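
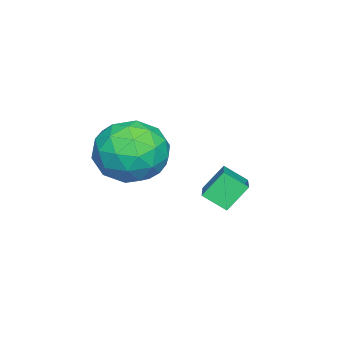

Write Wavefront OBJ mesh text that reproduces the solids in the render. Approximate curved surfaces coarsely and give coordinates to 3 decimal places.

v -1.448 1.569 3.638
v -0.757 1.957 4.523
v -0.323 0.023 3.437
v 0.368 0.411 4.322
v -0.735 0.035 4.552
v -1.43 0.99 4.676
v 0.35 0.99 3.284
v -0.345 1.945 3.408
v 0.355 1.599 4.304
v -0.316 1.009 5.087
v -0.764 0.971 2.873
v -1.435 0.381 3.656
v -1.201 1.899 4.098
v 0.121 0.081 3.862
v -0.527 -0.14 3.997
v -0.121 0.089 4.517
v -1.597 1.33 4.188
v -1.191 1.559 4.708
v -1.178 0.429 4.725
v 0.111 0.421 3.252
v 0.517 0.65 3.772
v -0.959 1.891 3.443
v -0.553 2.12 3.963
v 0.098 1.551 3.235
v -0.142 1.917 4.49
v 0.52 1.008 4.372
v 0.509 1.348 3.762
v 0.1 1.91 3.834
v -0.536 1.57 4.95
v 0.126 0.661 4.832
v -0.523 0.44 4.967
v -0.932 1.001 5.04
v 0.118 1.36 4.821
v -1.206 1.319 3.128
v -0.544 0.41 3.01
v -0.148 0.979 2.92
v -0.557 1.54 2.993
v -1.6 0.972 3.588
v -0.938 0.063 3.47
v -1.18 0.07 4.126
v -1.589 0.632 4.198
v -1.198 0.62 3.139
v -1.761 2.678 2.254
v -2.244 3.137 3.013
v -1.831 3.391 1.779
v -2.314 3.85 2.538
v 0.154 3.39 3.042
v -0.329 3.849 3.801
v 0.084 4.103 2.567
v -0.399 4.562 3.326
f 1 38 17
f 38 12 41
f 17 41 6
f 38 41 17
f 1 17 13
f 17 6 18
f 13 18 2
f 17 18 13
f 1 13 22
f 13 2 23
f 22 23 8
f 13 23 22
f 1 22 34
f 22 8 37
f 34 37 11
f 22 37 34
f 1 34 38
f 34 11 42
f 38 42 12
f 34 42 38
f 2 18 29
f 18 6 32
f 29 32 10
f 18 32 29
f 6 41 19
f 41 12 40
f 19 40 5
f 41 40 19
f 12 42 39
f 42 11 35
f 39 35 3
f 42 35 39
f 11 37 36
f 37 8 24
f 36 24 7
f 37 24 36
f 8 23 28
f 23 2 25
f 28 25 9
f 23 25 28
f 4 30 16
f 30 10 31
f 16 31 5
f 30 31 16
f 4 16 14
f 16 5 15
f 14 15 3
f 16 15 14
f 4 14 21
f 14 3 20
f 21 20 7
f 14 20 21
f 4 21 26
f 21 7 27
f 26 27 9
f 21 27 26
f 4 26 30
f 26 9 33
f 30 33 10
f 26 33 30
f 5 31 19
f 31 10 32
f 19 32 6
f 31 32 19
f 3 15 39
f 15 5 40
f 39 40 12
f 15 40 39
f 7 20 36
f 20 3 35
f 36 35 11
f 20 35 36
f 9 27 28
f 27 7 24
f 28 24 8
f 27 24 28
f 10 33 29
f 33 9 25
f 29 25 2
f 33 25 29
f 44 46 43
f 47 44 43
f 43 46 45
f 45 47 43
f 44 50 46
f 48 44 47
f 48 50 44
f 46 50 45
f 49 47 45
f 45 50 49
f 49 48 47
f 50 48 49



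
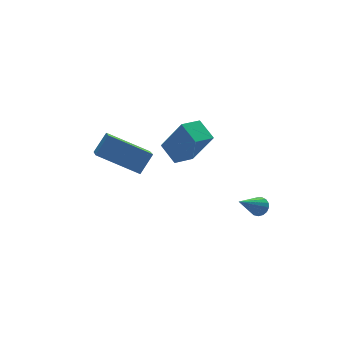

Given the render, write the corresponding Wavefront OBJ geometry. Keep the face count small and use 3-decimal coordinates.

v -3.724 1.262 -0.49
v -5.251 2.453 0.466
v -3.166 2.709 -1.403
v -4.694 3.901 -0.448
v -2.986 1.519 0.368
v -4.514 2.711 1.323
v -2.429 2.967 -0.546
v -3.956 4.158 0.41
v 1.739 0.53 -4.057
v 2.002 0.743 -3.663
v 0.481 0.13 -3.003
v 1.867 0.932 -3.753
v 1.702 1.028 -3.912
v 1.546 1.011 -4.105
v 1.434 0.883 -4.287
v 1.392 0.675 -4.417
v 1.429 0.433 -4.464
v 1.538 0.214 -4.418
v 1.692 0.067 -4.289
v 1.857 0.026 -4.107
v 1.996 0.101 -3.914
v 2.075 0.274 -3.754
v 2.077 0.506 -3.663
v -2.078 1.267 -0.32
v -2.22 2.29 0.21
v -1.06 1.533 -0.561
v -1.201 2.555 -0.031
v -1.479 0.485 1.351
v -1.62 1.507 1.881
v -0.46 0.75 1.11
v -0.602 1.773 1.64
f 2 4 1
f 5 2 1
f 1 4 3
f 3 5 1
f 2 8 4
f 6 2 5
f 6 8 2
f 4 8 3
f 7 5 3
f 3 8 7
f 7 6 5
f 8 6 7
f 10 9 12
f 10 12 11
f 12 9 13
f 12 13 11
f 13 9 14
f 13 14 11
f 14 9 15
f 14 15 11
f 15 9 16
f 15 16 11
f 16 9 17
f 16 17 11
f 17 9 18
f 17 18 11
f 18 9 19
f 18 19 11
f 19 9 20
f 19 20 11
f 20 9 21
f 20 21 11
f 21 9 22
f 21 22 11
f 22 9 23
f 22 23 11
f 23 9 10
f 23 10 11
f 25 27 24
f 28 25 24
f 24 27 26
f 26 28 24
f 25 31 27
f 29 25 28
f 29 31 25
f 27 31 26
f 30 28 26
f 26 31 30
f 30 29 28
f 31 29 30



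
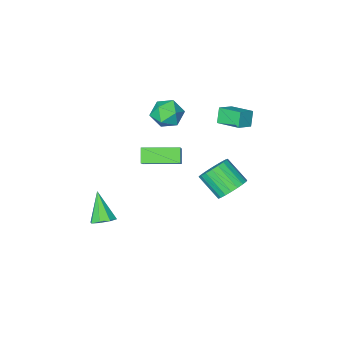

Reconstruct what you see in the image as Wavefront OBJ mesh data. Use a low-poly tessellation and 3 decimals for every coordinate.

v -1.234 -2.348 3.146
v -0.45 -1.919 2.591
v -0.23 -3.661 3.549
v 0.554 -3.232 2.994
v 0.235 -2.781 3.888
v -0.386 -1.969 3.64
v -0.294 -3.611 2.5
v -0.915 -2.799 2.252
v 0.13 -2.699 2.192
v 0.457 -2.187 3.05
v -1.137 -3.393 3.09
v -0.81 -2.881 3.948
v 2.108 -1.466 0.691
v 1.738 -2.042 1.447
v 0.345 -0.254 0.751
v -0.025 -0.83 1.508
v 3.005 -0.23 2.072
v 2.635 -0.806 2.829
v 1.242 0.982 2.133
v 0.872 0.406 2.889
v -3.935 -1.836 1.403
v -4.303 -2.191 2.343
v -4.388 -0.38 1.776
v -4.757 -0.735 2.716
v -2.943 -1.645 1.864
v -3.312 -2 2.804
v -3.397 -0.189 2.237
v -3.765 -0.544 3.177
v 3.864 -2.915 -4.628
v 4.446 -3.396 -4.859
v 3.556 -4.085 -2.972
v 4.644 -2.948 -4.506
v 4.385 -2.48 -4.223
v 3.821 -2.267 -4.178
v 3.282 -2.434 -4.396
v 3.084 -2.882 -4.749
v 3.343 -3.35 -5.032
v 3.907 -3.563 -5.077
v -2.586 0.511 -2.363
v -2.125 -0.005 -3.127
v -1.694 -1.347 -1.96
v -2.154 -0.831 -1.197
v -1.804 0.233 -2.973
v -1.372 -1.11 -1.806
v -1.617 0.518 -2.714
v -1.186 -0.824 -1.547
v -1.598 0.802 -2.394
v -1.167 -0.54 -1.227
v -1.75 1.036 -2.069
v -1.319 -0.306 -0.902
v -2.046 1.179 -1.794
v -1.615 -0.163 -0.628
v -2.436 1.207 -1.619
v -2.004 -0.136 -0.452
v -2.851 1.114 -1.572
v -2.42 -0.228 -0.405
v -3.221 0.917 -1.661
v -2.789 -0.425 -0.495
v -3.481 0.65 -1.873
v -3.049 -0.692 -0.706
v -3.586 0.359 -2.169
v -3.154 -0.983 -1.002
v -3.518 0.094 -2.498
v -3.086 -1.248 -1.332
v -3.289 -0.099 -2.805
v -2.857 -1.441 -1.638
v -2.938 -0.186 -3.035
v -2.507 -1.528 -1.868
v -2.527 -0.153 -3.149
v -2.095 -1.495 -1.982
f 1 12 6
f 1 6 2
f 1 2 8
f 1 8 11
f 1 11 12
f 2 6 10
f 6 12 5
f 12 11 3
f 11 8 7
f 8 2 9
f 4 10 5
f 4 5 3
f 4 3 7
f 4 7 9
f 4 9 10
f 5 10 6
f 3 5 12
f 7 3 11
f 9 7 8
f 10 9 2
f 14 16 13
f 17 14 13
f 13 16 15
f 15 17 13
f 14 20 16
f 18 14 17
f 18 20 14
f 16 20 15
f 19 17 15
f 15 20 19
f 19 18 17
f 20 18 19
f 22 24 21
f 25 22 21
f 21 24 23
f 23 25 21
f 22 28 24
f 26 22 25
f 26 28 22
f 24 28 23
f 27 25 23
f 23 28 27
f 27 26 25
f 28 26 27
f 30 29 32
f 30 32 31
f 32 29 33
f 32 33 31
f 33 29 34
f 33 34 31
f 34 29 35
f 34 35 31
f 35 29 36
f 35 36 31
f 36 29 37
f 36 37 31
f 37 29 38
f 37 38 31
f 38 29 30
f 38 30 31
f 40 39 43
f 40 43 41
f 41 43 44
f 41 44 42
f 43 39 45
f 43 45 44
f 44 45 46
f 44 46 42
f 45 39 47
f 45 47 46
f 46 47 48
f 46 48 42
f 47 39 49
f 47 49 48
f 48 49 50
f 48 50 42
f 49 39 51
f 49 51 50
f 50 51 52
f 50 52 42
f 51 39 53
f 51 53 52
f 52 53 54
f 52 54 42
f 53 39 55
f 53 55 54
f 54 55 56
f 54 56 42
f 55 39 57
f 55 57 56
f 56 57 58
f 56 58 42
f 57 39 59
f 57 59 58
f 58 59 60
f 58 60 42
f 59 39 61
f 59 61 60
f 60 61 62
f 60 62 42
f 61 39 63
f 61 63 62
f 62 63 64
f 62 64 42
f 63 39 65
f 63 65 64
f 64 65 66
f 64 66 42
f 65 39 67
f 65 67 66
f 66 67 68
f 66 68 42
f 67 39 69
f 67 69 68
f 68 69 70
f 68 70 42
f 69 39 40
f 69 40 70
f 70 40 41
f 70 41 42



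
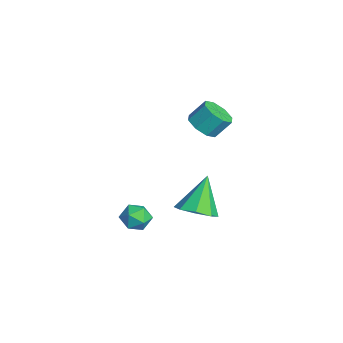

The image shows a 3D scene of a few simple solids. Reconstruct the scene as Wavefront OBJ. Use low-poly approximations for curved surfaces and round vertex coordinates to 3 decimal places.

v 0.016 2.738 2.517
v 0.575 2.339 2.82
v 0.622 3.003 3.606
v 0.064 3.402 3.303
v 0.764 2.748 2.464
v 0.812 3.412 3.25
v 0.516 3.15 2.139
v 0.563 3.814 2.925
v -0.025 3.311 2.035
v 0.022 3.975 2.821
v -0.542 3.137 2.214
v -0.495 3.801 3
v -0.732 2.728 2.57
v -0.684 3.392 3.356
v -0.483 2.326 2.895
v -0.436 2.99 3.681
v 0.058 2.165 2.999
v 0.105 2.829 3.785
v 0.028 0.302 -2.781
v 0.515 0.616 -2.344
v 0.245 -0.736 -2.276
v 0.732 -0.422 -1.839
v 0.025 -0.276 -1.759
v -0.108 0.365 -2.071
v 0.868 -0.485 -2.549
v 0.735 0.156 -2.861
v 1.034 0.13 -2.201
v 0.513 0.259 -1.713
v 0.247 -0.379 -2.907
v -0.274 -0.25 -2.419
v 0.547 2.392 -2.273
v 1.328 2.841 -2.042
v -0.287 3.068 -0.767
v 0.9 3.233 -2.455
v 0.266 3.132 -2.761
v -0.204 2.598 -2.782
v -0.234 1.943 -2.504
v 0.194 1.551 -2.092
v 0.829 1.652 -1.786
v 1.298 2.187 -1.765
f 2 1 5
f 2 5 3
f 3 5 6
f 3 6 4
f 5 1 7
f 5 7 6
f 6 7 8
f 6 8 4
f 7 1 9
f 7 9 8
f 8 9 10
f 8 10 4
f 9 1 11
f 9 11 10
f 10 11 12
f 10 12 4
f 11 1 13
f 11 13 12
f 12 13 14
f 12 14 4
f 13 1 15
f 13 15 14
f 14 15 16
f 14 16 4
f 15 1 17
f 15 17 16
f 16 17 18
f 16 18 4
f 17 1 2
f 17 2 18
f 18 2 3
f 18 3 4
f 19 30 24
f 19 24 20
f 19 20 26
f 19 26 29
f 19 29 30
f 20 24 28
f 24 30 23
f 30 29 21
f 29 26 25
f 26 20 27
f 22 28 23
f 22 23 21
f 22 21 25
f 22 25 27
f 22 27 28
f 23 28 24
f 21 23 30
f 25 21 29
f 27 25 26
f 28 27 20
f 32 31 34
f 32 34 33
f 34 31 35
f 34 35 33
f 35 31 36
f 35 36 33
f 36 31 37
f 36 37 33
f 37 31 38
f 37 38 33
f 38 31 39
f 38 39 33
f 39 31 40
f 39 40 33
f 40 31 32
f 40 32 33



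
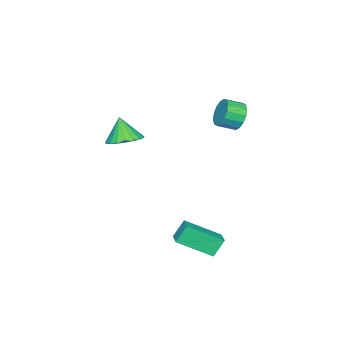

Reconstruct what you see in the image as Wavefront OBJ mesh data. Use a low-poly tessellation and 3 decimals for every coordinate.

v -1.755 1.605 3.189
v -1.235 1.72 2.539
v -0.605 1.03 2.922
v -1.125 0.915 3.571
v -1.105 2.006 2.84
v -0.474 1.316 3.222
v -1.149 2.184 3.234
v -0.518 1.495 3.616
v -1.356 2.208 3.616
v -0.725 1.518 3.998
v -1.669 2.069 3.883
v -1.038 1.38 4.266
v -2.006 1.806 3.965
v -1.375 1.117 4.347
v -2.275 1.49 3.838
v -1.645 0.8 4.221
v -2.406 1.204 3.538
v -1.775 0.514 3.92
v -2.362 1.025 3.144
v -1.731 0.336 3.526
v -2.155 1.002 2.762
v -1.524 0.312 3.144
v -1.842 1.14 2.494
v -1.211 0.451 2.877
v -1.505 1.403 2.413
v -0.874 0.714 2.795
v 0.947 -3.257 1.356
v 1.873 -3.086 1.626
v 0.653 -3.763 2.684
v 1.691 -2.734 1.72
v 1.38 -2.472 1.751
v 0.994 -2.346 1.714
v 0.6 -2.378 1.615
v 0.266 -2.561 1.471
v 0.05 -2.866 1.308
v -0.012 -3.237 1.152
v 0.093 -3.613 1.033
v 0.345 -3.926 0.969
v 0.701 -4.124 0.972
v 1.099 -4.173 1.042
v 1.472 -4.062 1.166
v 1.753 -3.813 1.323
v 1.895 -3.468 1.486
v 2.396 2.51 -3.737
v 3.34 1.013 -2.722
v 1.863 2.797 -2.819
v 2.807 1.3 -1.803
v 3.093 3.1 -3.517
v 4.037 1.603 -2.501
v 2.56 3.387 -2.598
v 3.504 1.89 -1.583
f 2 1 5
f 2 5 3
f 3 5 6
f 3 6 4
f 5 1 7
f 5 7 6
f 6 7 8
f 6 8 4
f 7 1 9
f 7 9 8
f 8 9 10
f 8 10 4
f 9 1 11
f 9 11 10
f 10 11 12
f 10 12 4
f 11 1 13
f 11 13 12
f 12 13 14
f 12 14 4
f 13 1 15
f 13 15 14
f 14 15 16
f 14 16 4
f 15 1 17
f 15 17 16
f 16 17 18
f 16 18 4
f 17 1 19
f 17 19 18
f 18 19 20
f 18 20 4
f 19 1 21
f 19 21 20
f 20 21 22
f 20 22 4
f 21 1 23
f 21 23 22
f 22 23 24
f 22 24 4
f 23 1 25
f 23 25 24
f 24 25 26
f 24 26 4
f 25 1 2
f 25 2 26
f 26 2 3
f 26 3 4
f 28 27 30
f 28 30 29
f 30 27 31
f 30 31 29
f 31 27 32
f 31 32 29
f 32 27 33
f 32 33 29
f 33 27 34
f 33 34 29
f 34 27 35
f 34 35 29
f 35 27 36
f 35 36 29
f 36 27 37
f 36 37 29
f 37 27 38
f 37 38 29
f 38 27 39
f 38 39 29
f 39 27 40
f 39 40 29
f 40 27 41
f 40 41 29
f 41 27 42
f 41 42 29
f 42 27 43
f 42 43 29
f 43 27 28
f 43 28 29
f 45 47 44
f 48 45 44
f 44 47 46
f 46 48 44
f 45 51 47
f 49 45 48
f 49 51 45
f 47 51 46
f 50 48 46
f 46 51 50
f 50 49 48
f 51 49 50



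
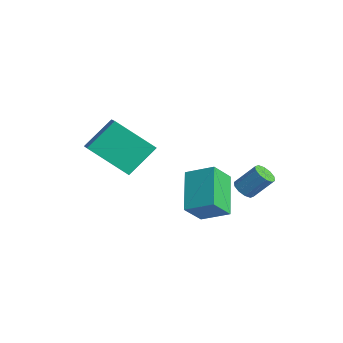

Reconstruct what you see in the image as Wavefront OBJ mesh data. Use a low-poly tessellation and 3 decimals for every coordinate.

v 1.982 0.962 -0.129
v 2.804 1.761 0.393
v 1.733 1.789 -1.005
v 2.555 2.589 -0.482
v 3.385 0.231 -1.218
v 4.207 1.031 -0.695
v 3.136 1.059 -2.093
v 3.958 1.858 -1.571
v 3.375 2.719 -0.77
v 3.633 2.999 -1.094
v 4.043 3.661 -0.194
v 3.785 3.381 0.13
v 3.354 3.126 -1.06
v 3.764 3.788 -0.159
v 3.082 3.098 -0.915
v 3.492 3.759 -0.015
v 2.922 2.924 -0.715
v 3.332 3.586 0.185
v 2.936 2.673 -0.536
v 3.346 3.335 0.364
v 3.117 2.439 -0.446
v 3.527 3.101 0.454
v 3.396 2.312 -0.481
v 3.806 2.974 0.42
v 3.668 2.341 -0.625
v 4.078 3.002 0.275
v 3.828 2.514 -0.825
v 4.238 3.176 0.075
v 3.814 2.765 -1.004
v 4.224 3.427 -0.104
v -1.013 -0.131 -1.407
v -1.976 -1.437 -0.091
v -1.152 1.107 -0.28
v -2.115 -0.2 1.036
v -0.085 -0.4 -0.996
v -1.048 -1.707 0.32
v -0.224 0.837 0.131
v -1.187 -0.469 1.447
f 2 4 1
f 5 2 1
f 1 4 3
f 3 5 1
f 2 8 4
f 6 2 5
f 6 8 2
f 4 8 3
f 7 5 3
f 3 8 7
f 7 6 5
f 8 6 7
f 10 9 13
f 10 13 11
f 11 13 14
f 11 14 12
f 13 9 15
f 13 15 14
f 14 15 16
f 14 16 12
f 15 9 17
f 15 17 16
f 16 17 18
f 16 18 12
f 17 9 19
f 17 19 18
f 18 19 20
f 18 20 12
f 19 9 21
f 19 21 20
f 20 21 22
f 20 22 12
f 21 9 23
f 21 23 22
f 22 23 24
f 22 24 12
f 23 9 25
f 23 25 24
f 24 25 26
f 24 26 12
f 25 9 27
f 25 27 26
f 26 27 28
f 26 28 12
f 27 9 29
f 27 29 28
f 28 29 30
f 28 30 12
f 29 9 10
f 29 10 30
f 30 10 11
f 30 11 12
f 32 34 31
f 35 32 31
f 31 34 33
f 33 35 31
f 32 38 34
f 36 32 35
f 36 38 32
f 34 38 33
f 37 35 33
f 33 38 37
f 37 36 35
f 38 36 37



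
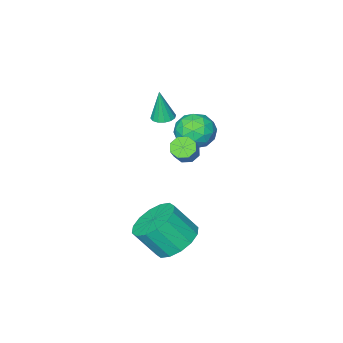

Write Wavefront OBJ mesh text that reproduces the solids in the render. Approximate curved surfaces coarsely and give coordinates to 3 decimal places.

v 2.165 3.863 -2.982
v 3.006 3.579 -3.615
v 3.716 2.913 -2.37
v 2.875 3.197 -1.738
v 3.138 4.09 -3.417
v 3.849 3.424 -2.172
v 3.01 4.541 -3.102
v 3.721 3.875 -1.858
v 2.655 4.81 -2.756
v 3.366 4.144 -1.511
v 2.169 4.825 -2.47
v 2.879 4.159 -1.225
v 1.682 4.582 -2.321
v 2.392 3.917 -1.077
v 1.324 4.147 -2.35
v 2.034 3.481 -1.105
v 1.191 3.636 -2.548
v 1.902 2.97 -1.303
v 1.319 3.185 -2.862
v 2.03 2.519 -1.618
v 1.674 2.916 -3.209
v 2.385 2.25 -1.964
v 2.161 2.901 -3.495
v 2.871 2.235 -2.25
v 2.648 3.143 -3.643
v 3.358 2.478 -2.399
v -2.228 -0.048 -1.34
v -1.343 -0.36 -1.032
v -2.937 -1.12 -0.388
v -2.052 -1.432 -0.08
v -2.376 -0.534 0.176
v -1.938 0.128 -0.412
v -2.342 -1.608 -1.008
v -1.904 -0.946 -1.596
v -1.413 -1.325 -0.827
v -1.434 -0.661 -0.095
v -2.846 -0.819 -1.325
v -2.867 -0.155 -0.593
v -1.723 -0.11 -1.27
v -2.557 -1.37 -0.15
v -2.747 -0.842 0
v -2.227 -1.026 0.181
v -2.073 0.177 -0.905
v -1.552 -0.006 -0.724
v -2.16 -0.109 -0.014
v -2.728 -1.474 -0.696
v -2.207 -1.657 -0.515
v -2.053 -0.454 -1.601
v -1.533 -0.638 -1.42
v -2.12 -1.371 -1.406
v -1.244 -0.86 -0.968
v -1.661 -1.49 -0.408
v -1.832 -1.594 -0.954
v -1.574 -1.205 -1.3
v -1.256 -0.47 -0.538
v -1.673 -1.1 0.022
v -1.863 -0.572 0.173
v -1.606 -0.183 -0.173
v -1.298 -1.037 -0.417
v -2.607 -0.38 -1.442
v -3.024 -1.01 -0.882
v -2.674 -1.297 -1.247
v -2.417 -0.908 -1.593
v -2.619 0.01 -1.012
v -3.036 -0.62 -0.452
v -2.706 -0.275 -0.12
v -2.448 0.114 -0.466
v -2.982 -0.443 -1.003
v 0.742 2.549 1.075
v 1.04 2.082 1.157
v 1.576 2.565 1.948
v 1.278 3.031 1.865
v 1.223 2.345 0.873
v 1.759 2.828 1.663
v 1.124 2.728 0.707
v 1.66 3.21 1.497
v 0.801 3.005 0.756
v 1.337 3.488 1.547
v 0.444 3.015 0.992
v 0.98 3.498 1.783
v 0.261 2.752 1.277
v 0.797 3.235 2.067
v 0.36 2.37 1.443
v 0.896 2.852 2.233
v 0.683 2.092 1.393
v 1.219 2.575 2.184
v -1.03 -1.547 0.199
v -0.483 -1.538 0.151
v -0.89 -1.633 1.781
v -0.559 -1.265 0.172
v -0.762 -1.067 0.201
v -1.037 -0.998 0.229
v -1.31 -1.077 0.25
v -1.508 -1.281 0.256
v -1.578 -1.557 0.248
v -1.502 -1.83 0.226
v -1.299 -2.028 0.197
v -1.024 -2.097 0.169
v -0.751 -2.018 0.149
v -0.553 -1.814 0.142
f 2 1 5
f 2 5 3
f 3 5 6
f 3 6 4
f 5 1 7
f 5 7 6
f 6 7 8
f 6 8 4
f 7 1 9
f 7 9 8
f 8 9 10
f 8 10 4
f 9 1 11
f 9 11 10
f 10 11 12
f 10 12 4
f 11 1 13
f 11 13 12
f 12 13 14
f 12 14 4
f 13 1 15
f 13 15 14
f 14 15 16
f 14 16 4
f 15 1 17
f 15 17 16
f 16 17 18
f 16 18 4
f 17 1 19
f 17 19 18
f 18 19 20
f 18 20 4
f 19 1 21
f 19 21 20
f 20 21 22
f 20 22 4
f 21 1 23
f 21 23 22
f 22 23 24
f 22 24 4
f 23 1 25
f 23 25 24
f 24 25 26
f 24 26 4
f 25 1 2
f 25 2 26
f 26 2 3
f 26 3 4
f 27 64 43
f 64 38 67
f 43 67 32
f 64 67 43
f 27 43 39
f 43 32 44
f 39 44 28
f 43 44 39
f 27 39 48
f 39 28 49
f 48 49 34
f 39 49 48
f 27 48 60
f 48 34 63
f 60 63 37
f 48 63 60
f 27 60 64
f 60 37 68
f 64 68 38
f 60 68 64
f 28 44 55
f 44 32 58
f 55 58 36
f 44 58 55
f 32 67 45
f 67 38 66
f 45 66 31
f 67 66 45
f 38 68 65
f 68 37 61
f 65 61 29
f 68 61 65
f 37 63 62
f 63 34 50
f 62 50 33
f 63 50 62
f 34 49 54
f 49 28 51
f 54 51 35
f 49 51 54
f 30 56 42
f 56 36 57
f 42 57 31
f 56 57 42
f 30 42 40
f 42 31 41
f 40 41 29
f 42 41 40
f 30 40 47
f 40 29 46
f 47 46 33
f 40 46 47
f 30 47 52
f 47 33 53
f 52 53 35
f 47 53 52
f 30 52 56
f 52 35 59
f 56 59 36
f 52 59 56
f 31 57 45
f 57 36 58
f 45 58 32
f 57 58 45
f 29 41 65
f 41 31 66
f 65 66 38
f 41 66 65
f 33 46 62
f 46 29 61
f 62 61 37
f 46 61 62
f 35 53 54
f 53 33 50
f 54 50 34
f 53 50 54
f 36 59 55
f 59 35 51
f 55 51 28
f 59 51 55
f 70 69 73
f 70 73 71
f 71 73 74
f 71 74 72
f 73 69 75
f 73 75 74
f 74 75 76
f 74 76 72
f 75 69 77
f 75 77 76
f 76 77 78
f 76 78 72
f 77 69 79
f 77 79 78
f 78 79 80
f 78 80 72
f 79 69 81
f 79 81 80
f 80 81 82
f 80 82 72
f 81 69 83
f 81 83 82
f 82 83 84
f 82 84 72
f 83 69 85
f 83 85 84
f 84 85 86
f 84 86 72
f 85 69 70
f 85 70 86
f 86 70 71
f 86 71 72
f 88 87 90
f 88 90 89
f 90 87 91
f 90 91 89
f 91 87 92
f 91 92 89
f 92 87 93
f 92 93 89
f 93 87 94
f 93 94 89
f 94 87 95
f 94 95 89
f 95 87 96
f 95 96 89
f 96 87 97
f 96 97 89
f 97 87 98
f 97 98 89
f 98 87 99
f 98 99 89
f 99 87 100
f 99 100 89
f 100 87 88
f 100 88 89



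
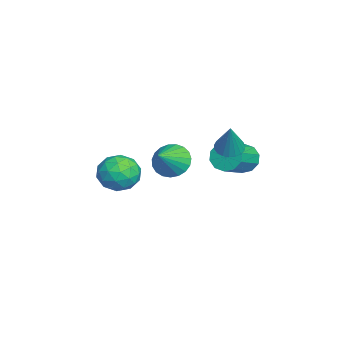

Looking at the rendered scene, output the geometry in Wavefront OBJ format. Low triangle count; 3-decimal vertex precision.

v 2.872 -0.62 1.396
v 3.505 -0.642 0.584
v 4.168 -1.22 2.424
v 3.569 -0.247 0.735
v 3.512 0.084 1.001
v 3.344 0.294 1.335
v 3.095 0.345 1.679
v 2.807 0.23 1.975
v 2.53 -0.032 2.17
v 2.313 -0.396 2.232
v 2.192 -0.799 2.149
v 2.189 -1.17 1.936
v 2.304 -1.446 1.629
v 2.517 -1.58 1.283
v 2.791 -1.547 0.955
v 3.08 -1.354 0.705
v 3.332 -1.034 0.573
v 0.074 2.162 0.942
v 0.716 2.457 0.61
v 0.966 2.198 2.698
v 0.551 2.725 0.688
v 0.304 2.896 0.81
v 0.017 2.94 0.955
v -0.26 2.849 1.097
v -0.479 2.639 1.213
v -0.603 2.347 1.281
v -0.609 2.023 1.291
v -0.497 1.723 1.241
v -0.286 1.499 1.138
v -0.013 1.389 1.002
v 0.275 1.413 0.855
v 0.529 1.566 0.724
v 0.704 1.823 0.63
v 0.77 2.138 0.589
v -2.578 2.872 -1.28
v -1.971 3.312 -1.848
v -0.455 2.408 -0.927
v -1.062 1.968 -0.36
v -2.055 3.647 -1.38
v -0.539 2.743 -0.46
v -2.338 3.686 -0.875
v -0.823 2.782 0.045
v -2.713 3.414 -0.524
v -1.198 2.51 0.396
v -3.037 2.935 -0.462
v -1.521 2.031 0.458
v -3.185 2.432 -0.713
v -1.669 1.528 0.208
v -3.101 2.097 -1.18
v -1.585 1.193 -0.26
v -2.817 2.058 -1.685
v -1.302 1.154 -0.765
v -2.442 2.33 -2.036
v -0.927 1.426 -1.116
v -2.119 2.809 -2.098
v -0.603 1.905 -1.178
v -1.966 -2.556 -1.477
v -1.018 -3.353 -1.567
v -3.022 -3.667 -2.773
v -2.074 -4.464 -2.863
v -2.722 -4.386 -1.807
v -2.07 -3.699 -1.006
v -1.97 -3.321 -3.334
v -1.318 -2.634 -2.533
v -1.021 -3.825 -2.714
v -1.486 -4.483 -1.771
v -2.554 -2.537 -2.569
v -3.019 -3.195 -1.626
v -1.399 -2.857 -1.408
v -2.641 -4.163 -2.932
v -3.022 -4.118 -2.312
v -2.465 -4.586 -2.364
v -2.017 -3.061 -1.079
v -1.46 -3.529 -1.131
v -2.462 -4.136 -1.273
v -2.58 -3.491 -3.209
v -2.023 -3.959 -3.261
v -1.575 -2.434 -1.976
v -1.018 -2.902 -2.028
v -1.578 -2.884 -3.067
v -0.844 -3.603 -2.135
v -1.465 -4.256 -2.897
v -1.404 -3.584 -3.174
v -1.02 -3.18 -2.703
v -1.117 -3.99 -1.581
v -1.738 -4.643 -2.342
v -2.119 -4.597 -1.722
v -1.735 -4.193 -1.251
v -1.119 -4.267 -2.255
v -2.302 -2.377 -1.998
v -2.923 -3.03 -2.759
v -2.305 -2.827 -3.089
v -1.921 -2.423 -2.618
v -2.575 -2.764 -1.443
v -3.196 -3.417 -2.205
v -3.02 -3.84 -1.637
v -2.636 -3.436 -1.166
v -2.921 -2.753 -2.085
f 2 1 4
f 2 4 3
f 4 1 5
f 4 5 3
f 5 1 6
f 5 6 3
f 6 1 7
f 6 7 3
f 7 1 8
f 7 8 3
f 8 1 9
f 8 9 3
f 9 1 10
f 9 10 3
f 10 1 11
f 10 11 3
f 11 1 12
f 11 12 3
f 12 1 13
f 12 13 3
f 13 1 14
f 13 14 3
f 14 1 15
f 14 15 3
f 15 1 16
f 15 16 3
f 16 1 17
f 16 17 3
f 17 1 2
f 17 2 3
f 19 18 21
f 19 21 20
f 21 18 22
f 21 22 20
f 22 18 23
f 22 23 20
f 23 18 24
f 23 24 20
f 24 18 25
f 24 25 20
f 25 18 26
f 25 26 20
f 26 18 27
f 26 27 20
f 27 18 28
f 27 28 20
f 28 18 29
f 28 29 20
f 29 18 30
f 29 30 20
f 30 18 31
f 30 31 20
f 31 18 32
f 31 32 20
f 32 18 33
f 32 33 20
f 33 18 34
f 33 34 20
f 34 18 19
f 34 19 20
f 36 35 39
f 36 39 37
f 37 39 40
f 37 40 38
f 39 35 41
f 39 41 40
f 40 41 42
f 40 42 38
f 41 35 43
f 41 43 42
f 42 43 44
f 42 44 38
f 43 35 45
f 43 45 44
f 44 45 46
f 44 46 38
f 45 35 47
f 45 47 46
f 46 47 48
f 46 48 38
f 47 35 49
f 47 49 48
f 48 49 50
f 48 50 38
f 49 35 51
f 49 51 50
f 50 51 52
f 50 52 38
f 51 35 53
f 51 53 52
f 52 53 54
f 52 54 38
f 53 35 55
f 53 55 54
f 54 55 56
f 54 56 38
f 55 35 36
f 55 36 56
f 56 36 37
f 56 37 38
f 57 94 73
f 94 68 97
f 73 97 62
f 94 97 73
f 57 73 69
f 73 62 74
f 69 74 58
f 73 74 69
f 57 69 78
f 69 58 79
f 78 79 64
f 69 79 78
f 57 78 90
f 78 64 93
f 90 93 67
f 78 93 90
f 57 90 94
f 90 67 98
f 94 98 68
f 90 98 94
f 58 74 85
f 74 62 88
f 85 88 66
f 74 88 85
f 62 97 75
f 97 68 96
f 75 96 61
f 97 96 75
f 68 98 95
f 98 67 91
f 95 91 59
f 98 91 95
f 67 93 92
f 93 64 80
f 92 80 63
f 93 80 92
f 64 79 84
f 79 58 81
f 84 81 65
f 79 81 84
f 60 86 72
f 86 66 87
f 72 87 61
f 86 87 72
f 60 72 70
f 72 61 71
f 70 71 59
f 72 71 70
f 60 70 77
f 70 59 76
f 77 76 63
f 70 76 77
f 60 77 82
f 77 63 83
f 82 83 65
f 77 83 82
f 60 82 86
f 82 65 89
f 86 89 66
f 82 89 86
f 61 87 75
f 87 66 88
f 75 88 62
f 87 88 75
f 59 71 95
f 71 61 96
f 95 96 68
f 71 96 95
f 63 76 92
f 76 59 91
f 92 91 67
f 76 91 92
f 65 83 84
f 83 63 80
f 84 80 64
f 83 80 84
f 66 89 85
f 89 65 81
f 85 81 58
f 89 81 85



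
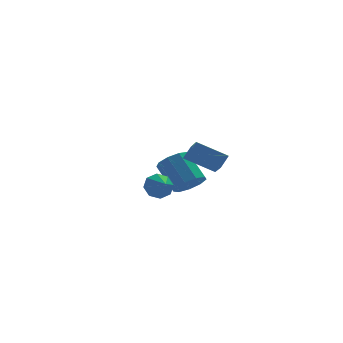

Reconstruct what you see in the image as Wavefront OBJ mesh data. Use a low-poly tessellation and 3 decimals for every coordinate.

v -1.725 -3.001 -2.398
v -1.142 -2.63 -1.92
v -1.555 -3.959 -1.862
v -1.731 -2.592 -1.664
v -2.316 -2.794 -1.838
v -2.555 -3.117 -2.34
v -2.308 -3.372 -2.876
v -1.719 -3.411 -3.131
v -1.134 -3.209 -2.957
v -0.895 -2.886 -2.456
v 1.065 -5.088 -0.44
v -0.493 -4.448 0.439
v 1.118 -3.744 -1.325
v -0.44 -3.104 -0.446
v 1.58 -4.696 0.186
v 0.022 -4.056 1.065
v 1.633 -3.352 -0.699
v 0.075 -2.712 0.18
v 1.092 1.712 -4.628
v 1.863 1.432 -3.989
v 1.219 2.848 -2.593
v 0.448 3.128 -3.232
v 2.081 1.955 -4.419
v 1.438 3.371 -3.023
v 1.836 2.364 -4.947
v 1.193 3.781 -3.551
v 1.243 2.468 -5.326
v 0.6 3.884 -3.93
v 0.579 2.218 -5.378
v -0.064 3.634 -3.982
v 0.155 1.731 -5.079
v -0.488 3.148 -3.684
v 0.169 1.235 -4.57
v -0.474 2.652 -3.174
v 0.615 0.962 -4.087
v -0.028 2.379 -2.691
v 1.284 1.04 -3.858
v 0.64 2.456 -2.462
f 2 1 4
f 2 4 3
f 4 1 5
f 4 5 3
f 5 1 6
f 5 6 3
f 6 1 7
f 6 7 3
f 7 1 8
f 7 8 3
f 8 1 9
f 8 9 3
f 9 1 10
f 9 10 3
f 10 1 2
f 10 2 3
f 12 14 11
f 15 12 11
f 11 14 13
f 13 15 11
f 12 18 14
f 16 12 15
f 16 18 12
f 14 18 13
f 17 15 13
f 13 18 17
f 17 16 15
f 18 16 17
f 20 19 23
f 20 23 21
f 21 23 24
f 21 24 22
f 23 19 25
f 23 25 24
f 24 25 26
f 24 26 22
f 25 19 27
f 25 27 26
f 26 27 28
f 26 28 22
f 27 19 29
f 27 29 28
f 28 29 30
f 28 30 22
f 29 19 31
f 29 31 30
f 30 31 32
f 30 32 22
f 31 19 33
f 31 33 32
f 32 33 34
f 32 34 22
f 33 19 35
f 33 35 34
f 34 35 36
f 34 36 22
f 35 19 37
f 35 37 36
f 36 37 38
f 36 38 22
f 37 19 20
f 37 20 38
f 38 20 21
f 38 21 22



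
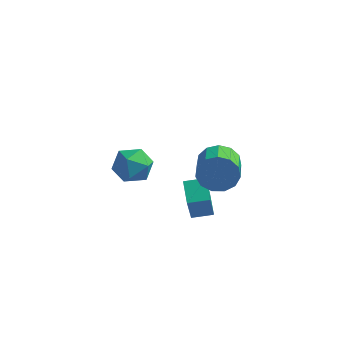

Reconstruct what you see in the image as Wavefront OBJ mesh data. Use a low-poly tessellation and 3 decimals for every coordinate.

v 2.906 -1.434 1.706
v 3.342 -1.02 2.555
v 3.809 -2.552 3.062
v 3.374 -2.966 2.214
v 2.787 -1.143 2.698
v 3.254 -2.674 3.205
v 2.269 -1.357 2.525
v 2.737 -2.889 3.032
v 1.954 -1.597 2.093
v 2.422 -3.129 2.6
v 1.942 -1.784 1.538
v 2.409 -3.316 2.045
v 2.235 -1.861 1.036
v 2.703 -3.393 1.543
v 2.742 -1.802 0.748
v 3.209 -3.334 1.255
v 3.301 -1.626 0.763
v 3.768 -3.158 1.27
v 3.734 -1.389 1.079
v 4.202 -2.921 1.586
v 3.905 -1.167 1.593
v 4.372 -2.699 2.1
v 3.759 -1.029 2.144
v 4.226 -2.561 2.651
v 1.187 -0.399 -3.903
v 1.258 -1.21 -2.043
v 0.575 0.747 -3.38
v 0.647 -0.064 -1.52
v 2.193 0.064 -3.74
v 2.265 -0.747 -1.88
v 1.582 1.21 -3.217
v 1.653 0.399 -1.357
v -2.433 2.339 -1.869
v -1.753 1.515 -2.337
v -3.667 2.125 -3.283
v -2.987 1.301 -3.751
v -3.548 1.094 -2.749
v -2.785 1.227 -1.875
v -2.635 2.413 -3.745
v -1.872 2.546 -2.871
v -1.878 1.561 -3.497
v -2.442 0.745 -2.881
v -2.978 2.895 -2.739
v -3.542 2.079 -2.123
f 2 1 5
f 2 5 3
f 3 5 6
f 3 6 4
f 5 1 7
f 5 7 6
f 6 7 8
f 6 8 4
f 7 1 9
f 7 9 8
f 8 9 10
f 8 10 4
f 9 1 11
f 9 11 10
f 10 11 12
f 10 12 4
f 11 1 13
f 11 13 12
f 12 13 14
f 12 14 4
f 13 1 15
f 13 15 14
f 14 15 16
f 14 16 4
f 15 1 17
f 15 17 16
f 16 17 18
f 16 18 4
f 17 1 19
f 17 19 18
f 18 19 20
f 18 20 4
f 19 1 21
f 19 21 20
f 20 21 22
f 20 22 4
f 21 1 23
f 21 23 22
f 22 23 24
f 22 24 4
f 23 1 2
f 23 2 24
f 24 2 3
f 24 3 4
f 26 28 25
f 29 26 25
f 25 28 27
f 27 29 25
f 26 32 28
f 30 26 29
f 30 32 26
f 28 32 27
f 31 29 27
f 27 32 31
f 31 30 29
f 32 30 31
f 33 44 38
f 33 38 34
f 33 34 40
f 33 40 43
f 33 43 44
f 34 38 42
f 38 44 37
f 44 43 35
f 43 40 39
f 40 34 41
f 36 42 37
f 36 37 35
f 36 35 39
f 36 39 41
f 36 41 42
f 37 42 38
f 35 37 44
f 39 35 43
f 41 39 40
f 42 41 34



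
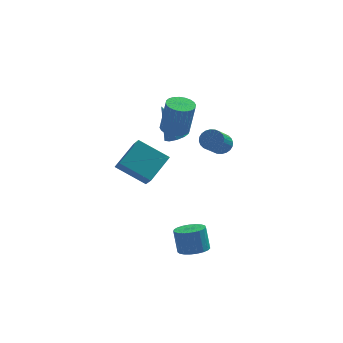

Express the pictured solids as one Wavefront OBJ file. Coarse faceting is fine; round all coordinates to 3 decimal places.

v 1.699 2.138 -0.298
v 1.901 2.487 0.186
v 1.363 1.251 1.302
v 1.161 0.902 0.818
v 1.669 2.567 0.162
v 1.131 1.331 1.279
v 1.443 2.581 0.069
v 0.904 1.345 1.185
v 1.255 2.528 -0.081
v 0.717 1.292 1.036
v 1.135 2.415 -0.263
v 0.596 1.18 0.853
v 1.1 2.261 -0.451
v 0.562 1.025 0.665
v 1.157 2.087 -0.616
v 0.619 0.851 0.501
v 1.297 1.921 -0.732
v 0.759 0.686 0.384
v 1.497 1.789 -0.782
v 0.959 0.553 0.334
v 1.729 1.709 -0.759
v 1.191 0.473 0.358
v 1.956 1.695 -0.665
v 1.417 0.459 0.451
v 2.143 1.748 -0.516
v 1.605 0.512 0.601
v 2.264 1.86 -0.333
v 1.725 0.625 0.783
v 2.298 2.015 -0.145
v 1.76 0.779 0.971
v 2.241 2.189 0.019
v 1.703 0.953 1.136
v 2.101 2.354 0.136
v 1.563 1.119 1.252
v -1.923 -3.297 0.879
v -3.347 -2.785 1.777
v -2.132 -2.518 0.103
v -3.556 -2.006 1.001
v -1.004 -2.214 1.719
v -2.428 -1.702 2.617
v -1.213 -1.435 0.943
v -2.637 -0.923 1.841
v -0.632 0.545 1.903
v 0.088 0.582 1.79
v 0.373 0.472 3.564
v -0.348 0.435 3.677
v 0.022 0.857 1.817
v 0.307 0.748 3.591
v -0.144 1.085 1.858
v 0.141 0.976 3.632
v -0.384 1.231 1.906
v -0.099 1.122 3.679
v -0.662 1.273 1.953
v -0.377 1.163 3.727
v -0.935 1.203 1.992
v -0.65 1.093 3.766
v -1.162 1.033 2.018
v -0.878 0.924 3.792
v -1.309 0.789 2.027
v -1.024 0.68 3.801
v -1.353 0.508 2.016
v -1.068 0.398 3.79
v -1.287 0.232 1.989
v -1.002 0.123 3.763
v -1.121 0.004 1.948
v -0.836 -0.105 3.722
v -0.881 -0.142 1.901
v -0.596 -0.251 3.674
v -0.603 -0.183 1.853
v -0.318 -0.293 3.627
v -0.33 -0.113 1.814
v -0.045 -0.223 3.588
v -0.102 0.056 1.788
v 0.182 -0.053 3.562
v 0.044 0.3 1.779
v 0.329 0.191 3.553
v -0.427 2.696 -0.028
v -0.044 3.245 -0.01
v -1.153 3.144 1.848
v -0.408 3.349 -0.176
v -0.78 3.204 -0.285
v -1.017 2.864 -0.296
v -1.029 2.461 -0.204
v -0.811 2.147 -0.045
v -0.446 2.043 0.121
v -0.074 2.189 0.23
v 0.163 2.528 0.241
v 0.175 2.932 0.149
v 0.029 -3.905 -3.605
v 0.444 -4.496 -3.339
v 0.267 -4.087 -2.15
v -0.149 -3.495 -2.415
v 0.668 -4.271 -3.383
v 0.491 -3.862 -2.194
v 0.782 -3.983 -3.465
v 0.604 -3.574 -2.276
v 0.765 -3.682 -3.571
v 0.588 -3.273 -2.382
v 0.621 -3.419 -3.683
v 0.443 -3.01 -2.494
v 0.374 -3.24 -3.782
v 0.197 -2.831 -2.593
v 0.068 -3.176 -3.849
v -0.109 -2.766 -2.66
v -0.245 -3.238 -3.875
v -0.423 -2.828 -2.686
v -0.511 -3.415 -3.854
v -0.688 -3.006 -2.664
v -0.683 -3.677 -3.789
v -0.861 -3.268 -2.6
v -0.733 -3.978 -3.693
v -0.91 -3.569 -2.504
v -0.65 -4.267 -3.581
v -0.828 -3.858 -2.392
v -0.451 -4.493 -3.474
v -0.628 -4.084 -2.285
v -0.168 -4.617 -3.389
v -0.346 -4.208 -2.2
v 0.149 -4.618 -3.341
v -0.029 -4.209 -2.152
f 2 1 5
f 2 5 3
f 3 5 6
f 3 6 4
f 5 1 7
f 5 7 6
f 6 7 8
f 6 8 4
f 7 1 9
f 7 9 8
f 8 9 10
f 8 10 4
f 9 1 11
f 9 11 10
f 10 11 12
f 10 12 4
f 11 1 13
f 11 13 12
f 12 13 14
f 12 14 4
f 13 1 15
f 13 15 14
f 14 15 16
f 14 16 4
f 15 1 17
f 15 17 16
f 16 17 18
f 16 18 4
f 17 1 19
f 17 19 18
f 18 19 20
f 18 20 4
f 19 1 21
f 19 21 20
f 20 21 22
f 20 22 4
f 21 1 23
f 21 23 22
f 22 23 24
f 22 24 4
f 23 1 25
f 23 25 24
f 24 25 26
f 24 26 4
f 25 1 27
f 25 27 26
f 26 27 28
f 26 28 4
f 27 1 29
f 27 29 28
f 28 29 30
f 28 30 4
f 29 1 31
f 29 31 30
f 30 31 32
f 30 32 4
f 31 1 33
f 31 33 32
f 32 33 34
f 32 34 4
f 33 1 2
f 33 2 34
f 34 2 3
f 34 3 4
f 36 38 35
f 39 36 35
f 35 38 37
f 37 39 35
f 36 42 38
f 40 36 39
f 40 42 36
f 38 42 37
f 41 39 37
f 37 42 41
f 41 40 39
f 42 40 41
f 44 43 47
f 44 47 45
f 45 47 48
f 45 48 46
f 47 43 49
f 47 49 48
f 48 49 50
f 48 50 46
f 49 43 51
f 49 51 50
f 50 51 52
f 50 52 46
f 51 43 53
f 51 53 52
f 52 53 54
f 52 54 46
f 53 43 55
f 53 55 54
f 54 55 56
f 54 56 46
f 55 43 57
f 55 57 56
f 56 57 58
f 56 58 46
f 57 43 59
f 57 59 58
f 58 59 60
f 58 60 46
f 59 43 61
f 59 61 60
f 60 61 62
f 60 62 46
f 61 43 63
f 61 63 62
f 62 63 64
f 62 64 46
f 63 43 65
f 63 65 64
f 64 65 66
f 64 66 46
f 65 43 67
f 65 67 66
f 66 67 68
f 66 68 46
f 67 43 69
f 67 69 68
f 68 69 70
f 68 70 46
f 69 43 71
f 69 71 70
f 70 71 72
f 70 72 46
f 71 43 73
f 71 73 72
f 72 73 74
f 72 74 46
f 73 43 75
f 73 75 74
f 74 75 76
f 74 76 46
f 75 43 44
f 75 44 76
f 76 44 45
f 76 45 46
f 78 77 80
f 78 80 79
f 80 77 81
f 80 81 79
f 81 77 82
f 81 82 79
f 82 77 83
f 82 83 79
f 83 77 84
f 83 84 79
f 84 77 85
f 84 85 79
f 85 77 86
f 85 86 79
f 86 77 87
f 86 87 79
f 87 77 88
f 87 88 79
f 88 77 78
f 88 78 79
f 90 89 93
f 90 93 91
f 91 93 94
f 91 94 92
f 93 89 95
f 93 95 94
f 94 95 96
f 94 96 92
f 95 89 97
f 95 97 96
f 96 97 98
f 96 98 92
f 97 89 99
f 97 99 98
f 98 99 100
f 98 100 92
f 99 89 101
f 99 101 100
f 100 101 102
f 100 102 92
f 101 89 103
f 101 103 102
f 102 103 104
f 102 104 92
f 103 89 105
f 103 105 104
f 104 105 106
f 104 106 92
f 105 89 107
f 105 107 106
f 106 107 108
f 106 108 92
f 107 89 109
f 107 109 108
f 108 109 110
f 108 110 92
f 109 89 111
f 109 111 110
f 110 111 112
f 110 112 92
f 111 89 113
f 111 113 112
f 112 113 114
f 112 114 92
f 113 89 115
f 113 115 114
f 114 115 116
f 114 116 92
f 115 89 117
f 115 117 116
f 116 117 118
f 116 118 92
f 117 89 119
f 117 119 118
f 118 119 120
f 118 120 92
f 119 89 90
f 119 90 120
f 120 90 91
f 120 91 92



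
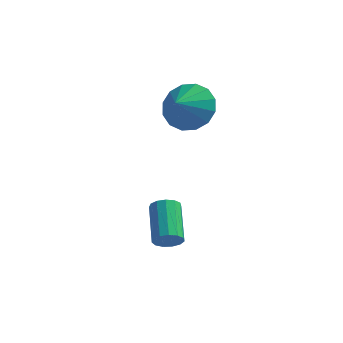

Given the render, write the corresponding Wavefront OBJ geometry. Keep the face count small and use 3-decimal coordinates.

v 2.382 0.145 1.011
v 2.987 0.6 1.809
v 2.118 -0.765 1.729
v 2.463 0.811 1.883
v 1.917 0.843 1.723
v 1.496 0.688 1.373
v 1.312 0.387 0.925
v 1.415 0.022 0.5
v 1.777 -0.31 0.212
v 2.301 -0.52 0.138
v 2.847 -0.552 0.298
v 3.268 -0.397 0.648
v 3.451 -0.097 1.096
v 3.349 0.268 1.521
v 2.687 -3.645 -3.7
v 3.066 -3.748 -3.26
v 2.533 -2.297 -2.461
v 2.153 -2.195 -2.9
v 3.23 -3.565 -3.484
v 2.697 -2.114 -2.685
v 3.221 -3.407 -3.776
v 2.688 -1.956 -2.977
v 3.042 -3.325 -4.044
v 2.509 -1.874 -3.245
v 2.751 -3.345 -4.203
v 2.217 -1.894 -3.404
v 2.439 -3.46 -4.202
v 1.906 -2.009 -3.403
v 2.206 -3.634 -4.041
v 1.673 -2.183 -3.242
v 2.125 -3.812 -3.772
v 1.592 -2.361 -2.973
v 2.223 -3.937 -3.48
v 1.69 -2.486 -2.681
v 2.468 -3.969 -3.257
v 1.935 -2.518 -2.458
v 2.782 -3.899 -3.175
v 2.249 -2.448 -2.376
f 2 1 4
f 2 4 3
f 4 1 5
f 4 5 3
f 5 1 6
f 5 6 3
f 6 1 7
f 6 7 3
f 7 1 8
f 7 8 3
f 8 1 9
f 8 9 3
f 9 1 10
f 9 10 3
f 10 1 11
f 10 11 3
f 11 1 12
f 11 12 3
f 12 1 13
f 12 13 3
f 13 1 14
f 13 14 3
f 14 1 2
f 14 2 3
f 16 15 19
f 16 19 17
f 17 19 20
f 17 20 18
f 19 15 21
f 19 21 20
f 20 21 22
f 20 22 18
f 21 15 23
f 21 23 22
f 22 23 24
f 22 24 18
f 23 15 25
f 23 25 24
f 24 25 26
f 24 26 18
f 25 15 27
f 25 27 26
f 26 27 28
f 26 28 18
f 27 15 29
f 27 29 28
f 28 29 30
f 28 30 18
f 29 15 31
f 29 31 30
f 30 31 32
f 30 32 18
f 31 15 33
f 31 33 32
f 32 33 34
f 32 34 18
f 33 15 35
f 33 35 34
f 34 35 36
f 34 36 18
f 35 15 37
f 35 37 36
f 36 37 38
f 36 38 18
f 37 15 16
f 37 16 38
f 38 16 17
f 38 17 18



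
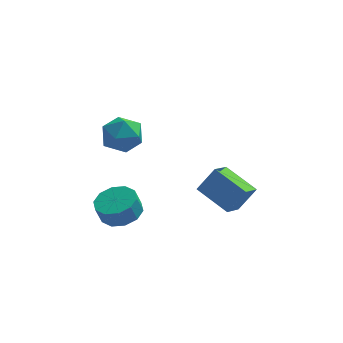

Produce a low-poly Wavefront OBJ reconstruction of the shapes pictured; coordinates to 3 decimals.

v -1.499 -2.527 2.07
v -0.486 -2.69 2.336
v -0.767 -2.835 3.316
v -1.781 -2.673 3.05
v -0.611 -2.049 2.396
v -0.892 -2.195 3.376
v -1.075 -1.591 2.331
v -1.356 -1.737 3.311
v -1.701 -1.491 2.166
v -1.982 -1.637 3.146
v -2.25 -1.786 1.965
v -2.531 -1.932 2.945
v -2.513 -2.365 1.804
v -2.794 -2.51 2.784
v -2.388 -3.005 1.744
v -2.669 -3.151 2.724
v -1.924 -3.463 1.809
v -2.205 -3.609 2.789
v -1.298 -3.563 1.974
v -1.579 -3.709 2.954
v -0.749 -3.268 2.175
v -1.03 -3.414 3.155
v 3.373 -3.228 2.727
v 1.963 -2.072 3.417
v 3.906 -2.207 2.104
v 2.495 -1.05 2.793
v 4.205 -2.93 3.927
v 2.794 -1.773 4.616
v 4.737 -1.908 3.303
v 3.327 -0.752 3.993
v -2.553 3.911 2.949
v -1.928 4.144 3.932
v -1.492 2.336 2.648
v -0.867 2.569 3.631
v -2.004 2.235 3.715
v -2.659 3.208 3.902
v -0.761 3.272 2.678
v -1.416 4.245 2.865
v -0.82 3.749 3.764
v -1.588 3.108 4.406
v -1.832 3.372 2.174
v -2.6 2.731 2.816
f 2 1 5
f 2 5 3
f 3 5 6
f 3 6 4
f 5 1 7
f 5 7 6
f 6 7 8
f 6 8 4
f 7 1 9
f 7 9 8
f 8 9 10
f 8 10 4
f 9 1 11
f 9 11 10
f 10 11 12
f 10 12 4
f 11 1 13
f 11 13 12
f 12 13 14
f 12 14 4
f 13 1 15
f 13 15 14
f 14 15 16
f 14 16 4
f 15 1 17
f 15 17 16
f 16 17 18
f 16 18 4
f 17 1 19
f 17 19 18
f 18 19 20
f 18 20 4
f 19 1 21
f 19 21 20
f 20 21 22
f 20 22 4
f 21 1 2
f 21 2 22
f 22 2 3
f 22 3 4
f 24 26 23
f 27 24 23
f 23 26 25
f 25 27 23
f 24 30 26
f 28 24 27
f 28 30 24
f 26 30 25
f 29 27 25
f 25 30 29
f 29 28 27
f 30 28 29
f 31 42 36
f 31 36 32
f 31 32 38
f 31 38 41
f 31 41 42
f 32 36 40
f 36 42 35
f 42 41 33
f 41 38 37
f 38 32 39
f 34 40 35
f 34 35 33
f 34 33 37
f 34 37 39
f 34 39 40
f 35 40 36
f 33 35 42
f 37 33 41
f 39 37 38
f 40 39 32



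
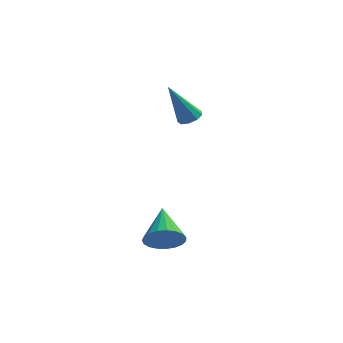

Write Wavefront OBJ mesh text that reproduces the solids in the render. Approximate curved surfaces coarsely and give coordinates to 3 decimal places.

v 1.272 3.245 2.723
v 1.655 2.801 2.85
v 0.348 2.995 4.637
v 1.811 3.161 2.972
v 1.714 3.56 2.977
v 1.41 3.811 2.863
v 1.041 3.797 2.684
v 0.78 3.525 2.522
v 0.749 3.121 2.455
v 0.962 2.775 2.513
v 1.32 2.649 2.669
v 1.126 -2.776 -1.317
v 1.505 -2.337 -2.019
v 0.774 -1.104 -0.463
v 1.143 -2.359 -2.126
v 0.778 -2.452 -2.093
v 0.473 -2.602 -1.927
v 0.281 -2.781 -1.655
v 0.235 -2.96 -1.324
v 0.343 -3.107 -0.993
v 0.587 -3.196 -0.717
v 0.924 -3.213 -0.546
v 1.296 -3.154 -0.507
v 1.638 -3.03 -0.609
v 1.892 -2.862 -0.834
v 2.014 -2.678 -1.142
v 1.982 -2.512 -1.48
v 1.802 -2.391 -1.79
f 2 1 4
f 2 4 3
f 4 1 5
f 4 5 3
f 5 1 6
f 5 6 3
f 6 1 7
f 6 7 3
f 7 1 8
f 7 8 3
f 8 1 9
f 8 9 3
f 9 1 10
f 9 10 3
f 10 1 11
f 10 11 3
f 11 1 2
f 11 2 3
f 13 12 15
f 13 15 14
f 15 12 16
f 15 16 14
f 16 12 17
f 16 17 14
f 17 12 18
f 17 18 14
f 18 12 19
f 18 19 14
f 19 12 20
f 19 20 14
f 20 12 21
f 20 21 14
f 21 12 22
f 21 22 14
f 22 12 23
f 22 23 14
f 23 12 24
f 23 24 14
f 24 12 25
f 24 25 14
f 25 12 26
f 25 26 14
f 26 12 27
f 26 27 14
f 27 12 28
f 27 28 14
f 28 12 13
f 28 13 14



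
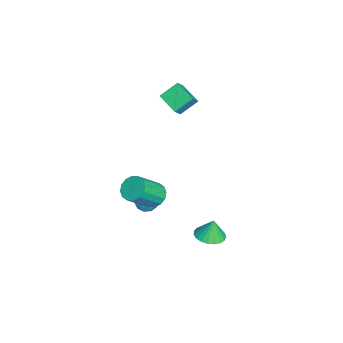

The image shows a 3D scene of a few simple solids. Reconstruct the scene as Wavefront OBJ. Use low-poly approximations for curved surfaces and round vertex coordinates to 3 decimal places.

v 1.283 2.478 -4.231
v 2.072 2.039 -4.115
v 1.217 2.682 -3.009
v 2.187 2.395 -4.167
v 2.147 2.766 -4.231
v 1.957 3.087 -4.295
v 1.651 3.303 -4.348
v 1.281 3.376 -4.38
v 0.912 3.294 -4.387
v 0.606 3.071 -4.366
v 0.418 2.746 -4.322
v 0.38 2.374 -4.263
v 0.498 2.021 -4.198
v 0.751 1.746 -4.138
v 1.097 1.598 -4.095
v 1.475 1.603 -4.075
v 1.819 1.758 -4.082
v -3.718 -0.249 3.384
v -4.164 0.717 4.182
v -2.699 0.645 2.871
v -3.145 1.611 3.669
v -3.135 -0.531 4.051
v -3.581 0.435 4.849
v -2.116 0.363 3.538
v -2.562 1.329 4.336
v 1.802 -0.56 -0.383
v 2.333 -0.825 -0.948
v 3.269 -1.905 0.437
v 2.738 -1.64 1.003
v 2.508 -0.472 -0.791
v 3.444 -1.552 0.595
v 2.493 -0.142 -0.524
v 3.429 -1.222 0.862
v 2.294 0.076 -0.219
v 3.229 -1.004 1.166
v 1.962 0.123 0.042
v 2.898 -0.957 1.427
v 1.588 -0.013 0.189
v 2.523 -1.092 1.574
v 1.271 -0.295 0.183
v 2.207 -1.375 1.568
v 1.096 -0.648 0.025
v 2.032 -1.728 1.411
v 1.111 -0.978 -0.242
v 2.047 -2.058 1.144
v 1.311 -1.196 -0.546
v 2.246 -2.276 0.839
v 1.642 -1.243 -0.807
v 2.578 -2.323 0.578
v 2.017 -1.108 -0.954
v 2.952 -2.187 0.431
v 0.789 -0.503 -1.549
v 1.254 -0.631 -2.049
v 1.166 -1.389 -0.971
v 1.631 -1.517 -1.471
v 1.698 -0.955 -1.07
v 1.465 -0.407 -1.427
v 0.955 -1.613 -1.593
v 0.722 -1.065 -1.95
v 1.356 -1.317 -2.076
v 1.816 -0.91 -1.752
v 0.604 -1.11 -1.268
v 1.064 -0.703 -0.944
v 0.988 -0.489 -1.85
v 1.432 -1.531 -1.17
v 1.471 -1.2 -0.935
v 1.744 -1.275 -1.228
v 1.113 -0.358 -1.484
v 1.386 -0.433 -1.778
v 1.647 -0.623 -1.202
v 1.034 -1.587 -1.242
v 1.307 -1.662 -1.536
v 0.676 -0.745 -1.792
v 0.949 -0.82 -2.085
v 0.773 -1.397 -1.818
v 1.322 -0.968 -2.159
v 1.543 -1.488 -1.819
v 1.146 -1.545 -1.891
v 1.009 -1.223 -2.101
v 1.592 -0.729 -1.969
v 1.813 -1.249 -1.629
v 1.853 -0.919 -1.393
v 1.716 -0.597 -1.604
v 1.652 -1.132 -1.985
v 0.607 -0.771 -1.391
v 0.828 -1.291 -1.051
v 0.704 -1.423 -1.416
v 0.567 -1.101 -1.627
v 0.877 -0.532 -1.201
v 1.098 -1.052 -0.861
v 1.411 -0.797 -0.919
v 1.274 -0.475 -1.129
v 0.768 -0.888 -1.035
f 2 1 4
f 2 4 3
f 4 1 5
f 4 5 3
f 5 1 6
f 5 6 3
f 6 1 7
f 6 7 3
f 7 1 8
f 7 8 3
f 8 1 9
f 8 9 3
f 9 1 10
f 9 10 3
f 10 1 11
f 10 11 3
f 11 1 12
f 11 12 3
f 12 1 13
f 12 13 3
f 13 1 14
f 13 14 3
f 14 1 15
f 14 15 3
f 15 1 16
f 15 16 3
f 16 1 17
f 16 17 3
f 17 1 2
f 17 2 3
f 19 21 18
f 22 19 18
f 18 21 20
f 20 22 18
f 19 25 21
f 23 19 22
f 23 25 19
f 21 25 20
f 24 22 20
f 20 25 24
f 24 23 22
f 25 23 24
f 27 26 30
f 27 30 28
f 28 30 31
f 28 31 29
f 30 26 32
f 30 32 31
f 31 32 33
f 31 33 29
f 32 26 34
f 32 34 33
f 33 34 35
f 33 35 29
f 34 26 36
f 34 36 35
f 35 36 37
f 35 37 29
f 36 26 38
f 36 38 37
f 37 38 39
f 37 39 29
f 38 26 40
f 38 40 39
f 39 40 41
f 39 41 29
f 40 26 42
f 40 42 41
f 41 42 43
f 41 43 29
f 42 26 44
f 42 44 43
f 43 44 45
f 43 45 29
f 44 26 46
f 44 46 45
f 45 46 47
f 45 47 29
f 46 26 48
f 46 48 47
f 47 48 49
f 47 49 29
f 48 26 50
f 48 50 49
f 49 50 51
f 49 51 29
f 50 26 27
f 50 27 51
f 51 27 28
f 51 28 29
f 52 89 68
f 89 63 92
f 68 92 57
f 89 92 68
f 52 68 64
f 68 57 69
f 64 69 53
f 68 69 64
f 52 64 73
f 64 53 74
f 73 74 59
f 64 74 73
f 52 73 85
f 73 59 88
f 85 88 62
f 73 88 85
f 52 85 89
f 85 62 93
f 89 93 63
f 85 93 89
f 53 69 80
f 69 57 83
f 80 83 61
f 69 83 80
f 57 92 70
f 92 63 91
f 70 91 56
f 92 91 70
f 63 93 90
f 93 62 86
f 90 86 54
f 93 86 90
f 62 88 87
f 88 59 75
f 87 75 58
f 88 75 87
f 59 74 79
f 74 53 76
f 79 76 60
f 74 76 79
f 55 81 67
f 81 61 82
f 67 82 56
f 81 82 67
f 55 67 65
f 67 56 66
f 65 66 54
f 67 66 65
f 55 65 72
f 65 54 71
f 72 71 58
f 65 71 72
f 55 72 77
f 72 58 78
f 77 78 60
f 72 78 77
f 55 77 81
f 77 60 84
f 81 84 61
f 77 84 81
f 56 82 70
f 82 61 83
f 70 83 57
f 82 83 70
f 54 66 90
f 66 56 91
f 90 91 63
f 66 91 90
f 58 71 87
f 71 54 86
f 87 86 62
f 71 86 87
f 60 78 79
f 78 58 75
f 79 75 59
f 78 75 79
f 61 84 80
f 84 60 76
f 80 76 53
f 84 76 80



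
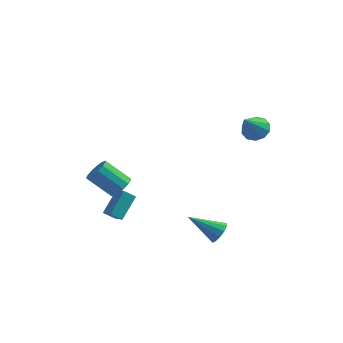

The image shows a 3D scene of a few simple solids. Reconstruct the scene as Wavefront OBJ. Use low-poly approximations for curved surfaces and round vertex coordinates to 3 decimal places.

v 3.745 2.469 2.28
v 4.548 2.712 2.703
v 3.335 1.211 3.78
v 4.131 3.071 2.89
v 3.567 3.199 2.843
v 3.07 3.049 2.582
v 2.831 2.677 2.205
v 2.942 2.225 1.856
v 3.359 1.866 1.67
v 3.923 1.738 1.716
v 4.42 1.888 1.978
v 4.658 2.26 2.355
v -4.032 -3.21 -3.051
v -3.397 -3.724 -2.674
v -3.631 -1.834 -1.849
v -2.996 -2.348 -1.472
v -3.404 -2.872 -3.648
v -2.769 -3.386 -3.271
v -3.003 -1.496 -2.446
v -2.368 -2.01 -2.069
v -3.194 -2.221 -1.291
v -2.823 -1.598 -0.828
v -4.375 -1.657 0.494
v -4.746 -2.279 0.031
v -3.107 -1.377 -1.152
v -4.659 -1.435 0.171
v -3.419 -1.423 -1.52
v -4.971 -1.481 -0.197
v -3.659 -1.722 -1.815
v -5.211 -1.781 -0.493
v -3.752 -2.18 -1.944
v -5.304 -2.239 -0.622
v -3.667 -2.651 -1.866
v -5.22 -2.709 -0.544
v -3.433 -2.985 -1.605
v -4.985 -3.043 -0.283
v -3.122 -3.076 -1.245
v -4.674 -3.135 0.077
v -2.834 -2.896 -0.899
v -4.387 -2.955 0.423
v -2.661 -2.502 -0.678
v -4.213 -2.56 0.645
v -2.656 -2.018 -0.651
v -4.209 -2.077 0.671
v 3.206 -3.494 -3.074
v 3.648 -3.513 -2.396
v 1.374 -3.766 -1.886
v 3.538 -3.076 -2.465
v 3.323 -2.771 -2.728
v 3.07 -2.696 -3.1
v 2.86 -2.874 -3.464
v 2.76 -3.249 -3.705
v 2.802 -3.701 -3.745
v 2.971 -4.088 -3.572
v 3.215 -4.286 -3.241
v 3.456 -4.233 -2.857
v 3.618 -3.945 -2.542
f 2 1 4
f 2 4 3
f 4 1 5
f 4 5 3
f 5 1 6
f 5 6 3
f 6 1 7
f 6 7 3
f 7 1 8
f 7 8 3
f 8 1 9
f 8 9 3
f 9 1 10
f 9 10 3
f 10 1 11
f 10 11 3
f 11 1 12
f 11 12 3
f 12 1 2
f 12 2 3
f 14 16 13
f 17 14 13
f 13 16 15
f 15 17 13
f 14 20 16
f 18 14 17
f 18 20 14
f 16 20 15
f 19 17 15
f 15 20 19
f 19 18 17
f 20 18 19
f 22 21 25
f 22 25 23
f 23 25 26
f 23 26 24
f 25 21 27
f 25 27 26
f 26 27 28
f 26 28 24
f 27 21 29
f 27 29 28
f 28 29 30
f 28 30 24
f 29 21 31
f 29 31 30
f 30 31 32
f 30 32 24
f 31 21 33
f 31 33 32
f 32 33 34
f 32 34 24
f 33 21 35
f 33 35 34
f 34 35 36
f 34 36 24
f 35 21 37
f 35 37 36
f 36 37 38
f 36 38 24
f 37 21 39
f 37 39 38
f 38 39 40
f 38 40 24
f 39 21 41
f 39 41 40
f 40 41 42
f 40 42 24
f 41 21 43
f 41 43 42
f 42 43 44
f 42 44 24
f 43 21 22
f 43 22 44
f 44 22 23
f 44 23 24
f 46 45 48
f 46 48 47
f 48 45 49
f 48 49 47
f 49 45 50
f 49 50 47
f 50 45 51
f 50 51 47
f 51 45 52
f 51 52 47
f 52 45 53
f 52 53 47
f 53 45 54
f 53 54 47
f 54 45 55
f 54 55 47
f 55 45 56
f 55 56 47
f 56 45 57
f 56 57 47
f 57 45 46
f 57 46 47



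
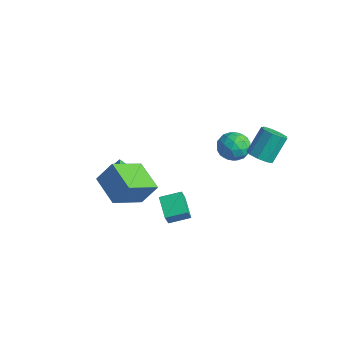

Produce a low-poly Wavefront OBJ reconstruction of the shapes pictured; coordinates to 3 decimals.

v 3.765 2.895 1.9
v 4.16 2.406 2.329
v 4.03 3.477 3.668
v 3.635 3.965 3.24
v 4.483 2.739 2.094
v 4.353 3.81 3.434
v 4.471 3.144 1.769
v 4.341 4.215 3.109
v 4.128 3.433 1.505
v 3.998 4.504 2.845
v 3.616 3.469 1.426
v 3.485 4.54 2.766
v 3.173 3.237 1.569
v 3.043 4.308 2.909
v 3.007 2.844 1.867
v 2.877 3.915 3.206
v 3.196 2.475 2.18
v 3.066 3.546 3.52
v 3.651 2.302 2.363
v 3.521 3.373 3.702
v 0.977 4.409 0.687
v 1.761 3.826 0.656
v 0.079 3.234 0.124
v 0.863 2.651 0.093
v 0.493 2.927 0.955
v 1.048 3.653 1.303
v 0.792 3.407 -0.523
v 1.347 4.133 -0.175
v 1.646 3.206 -0.092
v 1.462 2.909 0.821
v 0.378 4.151 -0.041
v 0.194 3.854 0.872
v 1.447 4.221 0.721
v 0.393 2.839 0.059
v 0.175 3.002 0.566
v 0.636 2.659 0.547
v 1.029 4.119 1.101
v 1.489 3.776 1.083
v 0.745 3.248 1.259
v 0.351 3.284 -0.303
v 0.811 2.941 -0.321
v 1.204 4.401 0.233
v 1.665 4.058 0.214
v 1.095 3.812 -0.479
v 1.841 3.513 0.263
v 1.314 2.823 -0.068
v 1.272 3.267 -0.43
v 1.598 3.694 -0.225
v 1.733 3.339 0.8
v 1.205 2.648 0.469
v 0.988 2.811 0.976
v 1.314 3.238 1.18
v 1.666 2.975 0.36
v 0.635 4.412 0.311
v 0.107 3.721 -0.02
v 0.526 3.822 -0.4
v 0.852 4.249 -0.196
v 0.526 4.237 0.848
v -0.001 3.547 0.517
v 0.242 3.366 1.005
v 0.568 3.793 1.21
v 0.174 4.085 0.42
v 0.609 -2.349 -1.201
v 0.663 -4.238 -0.094
v -1.164 -2.087 -0.666
v -1.109 -3.976 0.441
v 1.069 -1.644 -0.021
v 1.124 -3.533 1.086
v -0.703 -1.382 0.514
v -0.649 -3.271 1.621
v -3.903 -1.69 -2.632
v -3.631 -0.649 -1.674
v -3.024 -1.104 -3.519
v -2.752 -0.063 -2.562
v -3.208 -2.197 -2.278
v -2.936 -1.156 -1.321
v -2.329 -1.611 -3.166
v -2.057 -0.57 -2.208
v 3.372 -2.746 -0.603
v 3.635 -3.17 0.31
v 2.242 -2.256 -0.049
v 2.506 -2.68 0.863
v 3.954 -1.74 -0.303
v 4.218 -2.164 0.609
v 2.825 -1.25 0.25
v 3.088 -1.674 1.163
f 2 1 5
f 2 5 3
f 3 5 6
f 3 6 4
f 5 1 7
f 5 7 6
f 6 7 8
f 6 8 4
f 7 1 9
f 7 9 8
f 8 9 10
f 8 10 4
f 9 1 11
f 9 11 10
f 10 11 12
f 10 12 4
f 11 1 13
f 11 13 12
f 12 13 14
f 12 14 4
f 13 1 15
f 13 15 14
f 14 15 16
f 14 16 4
f 15 1 17
f 15 17 16
f 16 17 18
f 16 18 4
f 17 1 19
f 17 19 18
f 18 19 20
f 18 20 4
f 19 1 2
f 19 2 20
f 20 2 3
f 20 3 4
f 21 58 37
f 58 32 61
f 37 61 26
f 58 61 37
f 21 37 33
f 37 26 38
f 33 38 22
f 37 38 33
f 21 33 42
f 33 22 43
f 42 43 28
f 33 43 42
f 21 42 54
f 42 28 57
f 54 57 31
f 42 57 54
f 21 54 58
f 54 31 62
f 58 62 32
f 54 62 58
f 22 38 49
f 38 26 52
f 49 52 30
f 38 52 49
f 26 61 39
f 61 32 60
f 39 60 25
f 61 60 39
f 32 62 59
f 62 31 55
f 59 55 23
f 62 55 59
f 31 57 56
f 57 28 44
f 56 44 27
f 57 44 56
f 28 43 48
f 43 22 45
f 48 45 29
f 43 45 48
f 24 50 36
f 50 30 51
f 36 51 25
f 50 51 36
f 24 36 34
f 36 25 35
f 34 35 23
f 36 35 34
f 24 34 41
f 34 23 40
f 41 40 27
f 34 40 41
f 24 41 46
f 41 27 47
f 46 47 29
f 41 47 46
f 24 46 50
f 46 29 53
f 50 53 30
f 46 53 50
f 25 51 39
f 51 30 52
f 39 52 26
f 51 52 39
f 23 35 59
f 35 25 60
f 59 60 32
f 35 60 59
f 27 40 56
f 40 23 55
f 56 55 31
f 40 55 56
f 29 47 48
f 47 27 44
f 48 44 28
f 47 44 48
f 30 53 49
f 53 29 45
f 49 45 22
f 53 45 49
f 64 66 63
f 67 64 63
f 63 66 65
f 65 67 63
f 64 70 66
f 68 64 67
f 68 70 64
f 66 70 65
f 69 67 65
f 65 70 69
f 69 68 67
f 70 68 69
f 72 74 71
f 75 72 71
f 71 74 73
f 73 75 71
f 72 78 74
f 76 72 75
f 76 78 72
f 74 78 73
f 77 75 73
f 73 78 77
f 77 76 75
f 78 76 77
f 80 82 79
f 83 80 79
f 79 82 81
f 81 83 79
f 80 86 82
f 84 80 83
f 84 86 80
f 82 86 81
f 85 83 81
f 81 86 85
f 85 84 83
f 86 84 85



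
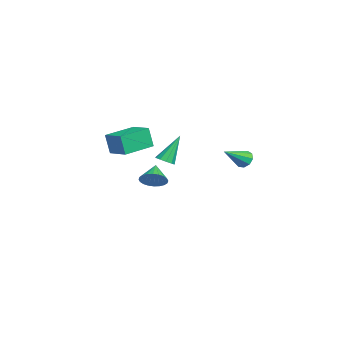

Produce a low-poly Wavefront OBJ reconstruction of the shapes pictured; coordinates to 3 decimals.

v -4.268 -0.699 -1.964
v -4.404 -0.948 -0.726
v -3.232 0.106 -1.688
v -3.368 -0.144 -0.451
v -3.092 -2.156 -2.129
v -3.228 -2.406 -0.892
v -2.056 -1.352 -1.854
v -2.192 -1.601 -0.616
v -3.47 0.094 -4.247
v -3.013 0.068 -3.615
v -4.45 0.226 -3.533
v -3.016 0.366 -3.674
v -3.088 0.624 -3.82
v -3.218 0.8 -4.031
v -3.386 0.869 -4.275
v -3.567 0.82 -4.515
v -3.734 0.661 -4.714
v -3.86 0.415 -4.841
v -3.927 0.121 -4.879
v -3.924 -0.178 -4.82
v -3.852 -0.435 -4.674
v -3.722 -0.612 -4.463
v -3.553 -0.681 -4.219
v -3.372 -0.632 -3.98
v -3.206 -0.472 -3.781
v -3.08 -0.227 -3.653
v 2.154 0.635 -0.735
v 2.661 0.681 -0.587
v 1.646 1.385 0.775
v 2.578 0.953 -0.749
v 2.333 1.103 -0.907
v 2.02 1.075 -0.998
v 1.758 0.879 -0.989
v 1.647 0.589 -0.883
v 1.73 0.318 -0.72
v 1.975 0.167 -0.562
v 2.288 0.195 -0.471
v 2.55 0.392 -0.48
v 3.235 4.462 -0.24
v 3.609 4.428 -0.642
v 4.005 3.438 0.56
v 3.708 4.695 -0.396
v 3.586 4.853 -0.077
v 3.299 4.827 0.165
v 2.983 4.631 0.218
v 2.785 4.355 0.057
v 2.797 4.129 -0.244
v 3.014 4.059 -0.543
v 3.335 4.177 -0.7
f 2 4 1
f 5 2 1
f 1 4 3
f 3 5 1
f 2 8 4
f 6 2 5
f 6 8 2
f 4 8 3
f 7 5 3
f 3 8 7
f 7 6 5
f 8 6 7
f 10 9 12
f 10 12 11
f 12 9 13
f 12 13 11
f 13 9 14
f 13 14 11
f 14 9 15
f 14 15 11
f 15 9 16
f 15 16 11
f 16 9 17
f 16 17 11
f 17 9 18
f 17 18 11
f 18 9 19
f 18 19 11
f 19 9 20
f 19 20 11
f 20 9 21
f 20 21 11
f 21 9 22
f 21 22 11
f 22 9 23
f 22 23 11
f 23 9 24
f 23 24 11
f 24 9 25
f 24 25 11
f 25 9 26
f 25 26 11
f 26 9 10
f 26 10 11
f 28 27 30
f 28 30 29
f 30 27 31
f 30 31 29
f 31 27 32
f 31 32 29
f 32 27 33
f 32 33 29
f 33 27 34
f 33 34 29
f 34 27 35
f 34 35 29
f 35 27 36
f 35 36 29
f 36 27 37
f 36 37 29
f 37 27 38
f 37 38 29
f 38 27 28
f 38 28 29
f 40 39 42
f 40 42 41
f 42 39 43
f 42 43 41
f 43 39 44
f 43 44 41
f 44 39 45
f 44 45 41
f 45 39 46
f 45 46 41
f 46 39 47
f 46 47 41
f 47 39 48
f 47 48 41
f 48 39 49
f 48 49 41
f 49 39 40
f 49 40 41



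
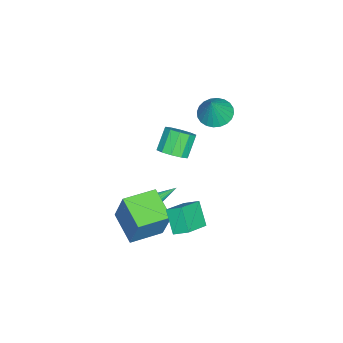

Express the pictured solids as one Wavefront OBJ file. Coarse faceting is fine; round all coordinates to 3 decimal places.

v -2.22 0.675 -0.52
v -1.621 0.851 -0.036
v -2.46 0.961 0.964
v -3.06 0.785 0.48
v -1.791 1.269 -0.224
v -2.63 1.378 0.775
v -2.125 1.459 -0.525
v -2.964 1.569 0.474
v -2.495 1.351 -0.824
v -3.334 1.46 0.175
v -2.76 0.984 -1.007
v -3.6 1.093 -0.007
v -2.82 0.499 -1.004
v -3.659 0.609 -0.004
v -2.65 0.082 -0.815
v -3.489 0.191 0.184
v -2.316 -0.109 -0.514
v -3.155 0.001 0.485
v -1.946 -0 -0.215
v -2.785 0.109 0.784
v -1.68 0.367 -0.033
v -2.52 0.476 0.967
v -2.197 2.766 3.233
v -1.458 2.593 2.849
v -1.523 2.774 4.527
v -1.457 2.925 2.846
v -1.568 3.232 2.902
v -1.775 3.469 3.008
v -2.047 3.598 3.148
v -2.341 3.6 3.302
v -2.613 3.476 3.444
v -2.822 3.243 3.555
v -2.936 2.938 3.616
v -2.937 2.606 3.619
v -2.826 2.299 3.563
v -2.619 2.062 3.457
v -2.347 1.933 3.317
v -2.053 1.931 3.163
v -1.781 2.055 3.021
v -1.572 2.288 2.91
v 1.933 -0.575 -1.724
v 2.432 0.036 0.147
v 0.728 0.536 -1.764
v 1.227 1.146 0.106
v 3.013 0.574 -2.386
v 3.512 1.184 -0.516
v 1.808 1.684 -2.427
v 2.307 2.295 -0.556
v 0.089 0.086 -2.635
v 0.592 0.27 -2.568
v -0.589 1.474 -1.365
v 0.502 0.408 -2.767
v 0.317 0.473 -2.936
v 0.08 0.448 -3.036
v -0.155 0.341 -3.044
v -0.334 0.175 -2.959
v -0.416 -0.011 -2.799
v -0.383 -0.175 -2.602
v -0.241 -0.279 -2.413
v -0.024 -0.299 -2.274
v 0.22 -0.232 -2.219
v 0.433 -0.091 -2.258
v 0.567 0.09 -2.384
v 1.462 2.567 -0.217
v 1.471 3.295 0.202
v 2.107 3.135 -1.218
v 2.116 3.863 -0.8
v 2.744 2.197 0.4
v 2.753 2.925 0.818
v 3.389 2.765 -0.602
v 3.398 3.493 -0.183
f 2 1 5
f 2 5 3
f 3 5 6
f 3 6 4
f 5 1 7
f 5 7 6
f 6 7 8
f 6 8 4
f 7 1 9
f 7 9 8
f 8 9 10
f 8 10 4
f 9 1 11
f 9 11 10
f 10 11 12
f 10 12 4
f 11 1 13
f 11 13 12
f 12 13 14
f 12 14 4
f 13 1 15
f 13 15 14
f 14 15 16
f 14 16 4
f 15 1 17
f 15 17 16
f 16 17 18
f 16 18 4
f 17 1 19
f 17 19 18
f 18 19 20
f 18 20 4
f 19 1 21
f 19 21 20
f 20 21 22
f 20 22 4
f 21 1 2
f 21 2 22
f 22 2 3
f 22 3 4
f 24 23 26
f 24 26 25
f 26 23 27
f 26 27 25
f 27 23 28
f 27 28 25
f 28 23 29
f 28 29 25
f 29 23 30
f 29 30 25
f 30 23 31
f 30 31 25
f 31 23 32
f 31 32 25
f 32 23 33
f 32 33 25
f 33 23 34
f 33 34 25
f 34 23 35
f 34 35 25
f 35 23 36
f 35 36 25
f 36 23 37
f 36 37 25
f 37 23 38
f 37 38 25
f 38 23 39
f 38 39 25
f 39 23 40
f 39 40 25
f 40 23 24
f 40 24 25
f 42 44 41
f 45 42 41
f 41 44 43
f 43 45 41
f 42 48 44
f 46 42 45
f 46 48 42
f 44 48 43
f 47 45 43
f 43 48 47
f 47 46 45
f 48 46 47
f 50 49 52
f 50 52 51
f 52 49 53
f 52 53 51
f 53 49 54
f 53 54 51
f 54 49 55
f 54 55 51
f 55 49 56
f 55 56 51
f 56 49 57
f 56 57 51
f 57 49 58
f 57 58 51
f 58 49 59
f 58 59 51
f 59 49 60
f 59 60 51
f 60 49 61
f 60 61 51
f 61 49 62
f 61 62 51
f 62 49 63
f 62 63 51
f 63 49 50
f 63 50 51
f 65 67 64
f 68 65 64
f 64 67 66
f 66 68 64
f 65 71 67
f 69 65 68
f 69 71 65
f 67 71 66
f 70 68 66
f 66 71 70
f 70 69 68
f 71 69 70



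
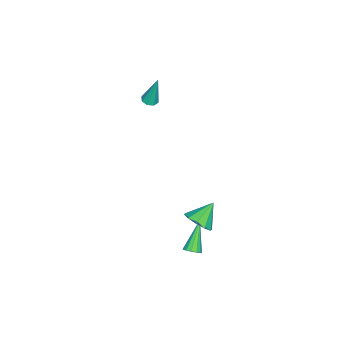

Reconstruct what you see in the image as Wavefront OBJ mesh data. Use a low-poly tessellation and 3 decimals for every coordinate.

v 2.19 1.689 -4.363
v 2.562 1.797 -3.946
v 0.65 1.471 -2.937
v 2.44 2.081 -4.034
v 2.238 2.24 -4.227
v 2.022 2.224 -4.463
v 1.858 2.038 -4.668
v 1.8 1.742 -4.776
v 1.865 1.428 -4.753
v 2.034 1.197 -4.606
v 2.252 1.122 -4.383
v 2.45 1.227 -4.153
v 2.565 1.479 -3.99
v 1.944 1.924 -1.554
v 2.459 1.534 -0.831
v 0.856 2.396 -0.526
v 2.639 2.101 -0.901
v 2.553 2.601 -1.221
v 2.235 2.842 -1.669
v 1.805 2.732 -2.072
v 1.429 2.314 -2.278
v 1.249 1.746 -2.207
v 1.334 1.246 -1.887
v 1.653 1.005 -1.44
v 2.082 1.115 -1.037
v -3.427 -3.636 2.798
v -3 -3.956 2.879
v -3.433 -3.104 4.922
v -2.892 -3.569 2.782
v -3.097 -3.221 2.695
v -3.496 -3.116 2.668
v -3.854 -3.316 2.717
v -3.963 -3.703 2.813
v -3.757 -4.051 2.901
v -3.359 -4.155 2.928
f 2 1 4
f 2 4 3
f 4 1 5
f 4 5 3
f 5 1 6
f 5 6 3
f 6 1 7
f 6 7 3
f 7 1 8
f 7 8 3
f 8 1 9
f 8 9 3
f 9 1 10
f 9 10 3
f 10 1 11
f 10 11 3
f 11 1 12
f 11 12 3
f 12 1 13
f 12 13 3
f 13 1 2
f 13 2 3
f 15 14 17
f 15 17 16
f 17 14 18
f 17 18 16
f 18 14 19
f 18 19 16
f 19 14 20
f 19 20 16
f 20 14 21
f 20 21 16
f 21 14 22
f 21 22 16
f 22 14 23
f 22 23 16
f 23 14 24
f 23 24 16
f 24 14 25
f 24 25 16
f 25 14 15
f 25 15 16
f 27 26 29
f 27 29 28
f 29 26 30
f 29 30 28
f 30 26 31
f 30 31 28
f 31 26 32
f 31 32 28
f 32 26 33
f 32 33 28
f 33 26 34
f 33 34 28
f 34 26 35
f 34 35 28
f 35 26 27
f 35 27 28



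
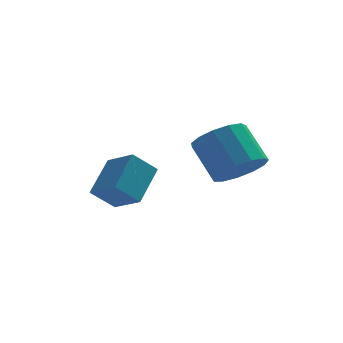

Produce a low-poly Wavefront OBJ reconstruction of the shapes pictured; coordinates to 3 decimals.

v 2.34 0.094 2.061
v 3.143 0.564 2.049
v 2.602 1.516 3.147
v 1.8 1.046 3.159
v 2.832 0.795 1.696
v 2.291 1.746 2.794
v 2.364 0.802 1.459
v 1.823 1.754 2.556
v 1.889 0.585 1.413
v 1.349 1.537 2.51
v 1.558 0.213 1.573
v 1.017 1.164 2.67
v 1.475 -0.198 1.888
v 0.934 0.754 2.985
v 1.667 -0.516 2.258
v 1.126 0.436 3.355
v 2.072 -0.64 2.565
v 1.531 0.312 3.663
v 2.563 -0.531 2.713
v 2.022 0.421 3.81
v 2.983 -0.223 2.654
v 2.442 0.728 3.751
v 3.199 0.185 2.406
v 2.658 1.136 3.504
v -1.241 2.251 0.632
v -0.566 3.364 1.563
v -1.953 3.179 0.041
v -1.277 4.291 0.972
v -0.443 2.389 -0.112
v 0.233 3.501 0.819
v -1.154 3.316 -0.703
v -0.479 4.429 0.228
f 2 1 5
f 2 5 3
f 3 5 6
f 3 6 4
f 5 1 7
f 5 7 6
f 6 7 8
f 6 8 4
f 7 1 9
f 7 9 8
f 8 9 10
f 8 10 4
f 9 1 11
f 9 11 10
f 10 11 12
f 10 12 4
f 11 1 13
f 11 13 12
f 12 13 14
f 12 14 4
f 13 1 15
f 13 15 14
f 14 15 16
f 14 16 4
f 15 1 17
f 15 17 16
f 16 17 18
f 16 18 4
f 17 1 19
f 17 19 18
f 18 19 20
f 18 20 4
f 19 1 21
f 19 21 20
f 20 21 22
f 20 22 4
f 21 1 23
f 21 23 22
f 22 23 24
f 22 24 4
f 23 1 2
f 23 2 24
f 24 2 3
f 24 3 4
f 26 28 25
f 29 26 25
f 25 28 27
f 27 29 25
f 26 32 28
f 30 26 29
f 30 32 26
f 28 32 27
f 31 29 27
f 27 32 31
f 31 30 29
f 32 30 31

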